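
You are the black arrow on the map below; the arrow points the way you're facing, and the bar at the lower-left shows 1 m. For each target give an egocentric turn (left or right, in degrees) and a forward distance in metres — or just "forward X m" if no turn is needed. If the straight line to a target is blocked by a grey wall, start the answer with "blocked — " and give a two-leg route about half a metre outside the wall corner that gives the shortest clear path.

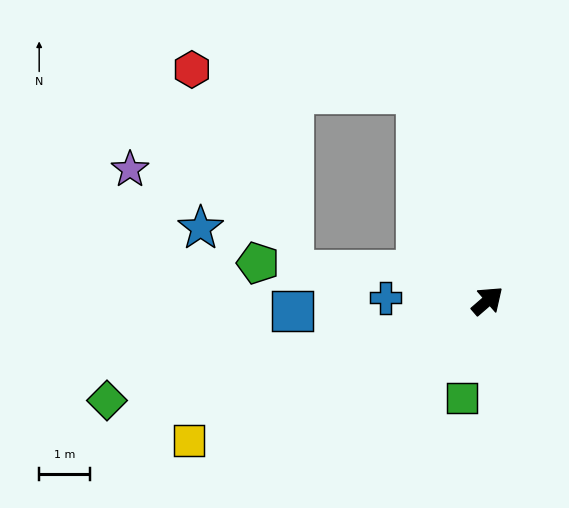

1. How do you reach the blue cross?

turn left 137°, forward 2.0 m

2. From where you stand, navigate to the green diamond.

turn left 154°, forward 7.8 m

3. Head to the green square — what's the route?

turn right 146°, forward 2.0 m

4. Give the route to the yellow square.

turn left 164°, forward 6.5 m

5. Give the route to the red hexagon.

blocked — turn left 68°, forward 4.3 m, then turn left 65°, forward 4.5 m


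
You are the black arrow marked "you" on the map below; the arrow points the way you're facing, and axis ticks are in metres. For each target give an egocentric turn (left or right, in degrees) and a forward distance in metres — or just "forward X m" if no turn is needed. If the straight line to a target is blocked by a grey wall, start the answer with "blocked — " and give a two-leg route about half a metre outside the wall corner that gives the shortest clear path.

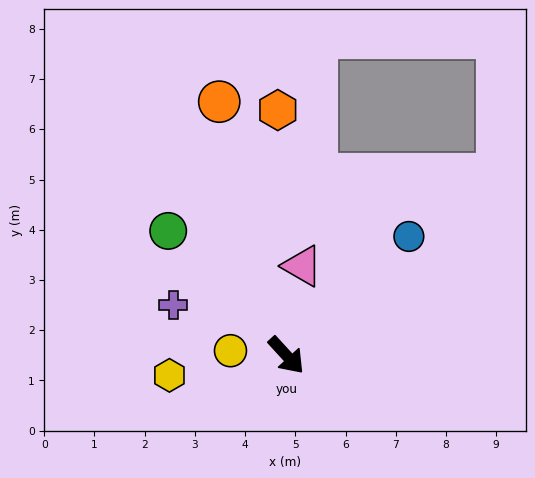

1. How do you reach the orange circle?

turn left 152°, forward 5.2 m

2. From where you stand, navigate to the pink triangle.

turn left 127°, forward 1.8 m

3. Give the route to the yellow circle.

turn right 137°, forward 1.1 m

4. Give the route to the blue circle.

turn left 92°, forward 3.4 m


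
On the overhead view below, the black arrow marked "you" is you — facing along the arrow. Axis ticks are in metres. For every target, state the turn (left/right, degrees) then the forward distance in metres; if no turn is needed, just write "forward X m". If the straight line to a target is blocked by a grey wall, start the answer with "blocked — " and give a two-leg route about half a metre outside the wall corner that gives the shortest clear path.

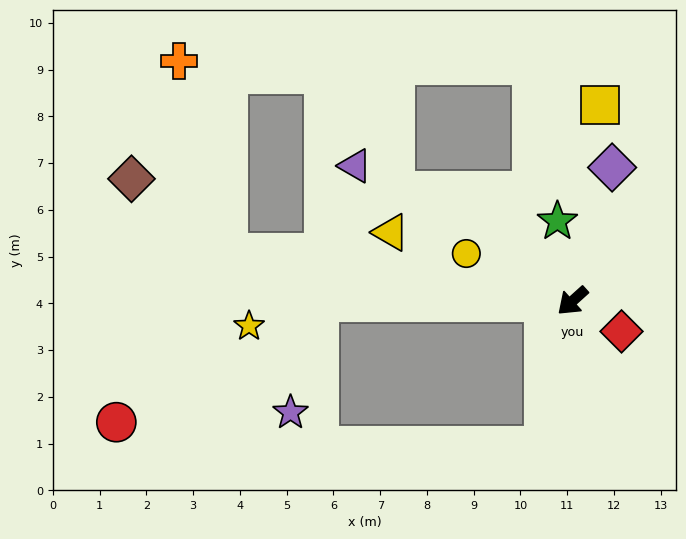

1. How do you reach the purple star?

blocked — turn right 42°, forward 5.4 m, then turn left 76°, forward 2.4 m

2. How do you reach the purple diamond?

turn right 149°, forward 3.0 m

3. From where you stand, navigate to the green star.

turn right 121°, forward 1.7 m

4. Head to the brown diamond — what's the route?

blocked — turn right 50°, forward 7.4 m, then turn right 29°, forward 2.6 m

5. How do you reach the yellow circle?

turn right 66°, forward 2.5 m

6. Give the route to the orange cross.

blocked — turn right 50°, forward 7.4 m, then turn right 68°, forward 4.2 m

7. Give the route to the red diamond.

turn left 106°, forward 1.2 m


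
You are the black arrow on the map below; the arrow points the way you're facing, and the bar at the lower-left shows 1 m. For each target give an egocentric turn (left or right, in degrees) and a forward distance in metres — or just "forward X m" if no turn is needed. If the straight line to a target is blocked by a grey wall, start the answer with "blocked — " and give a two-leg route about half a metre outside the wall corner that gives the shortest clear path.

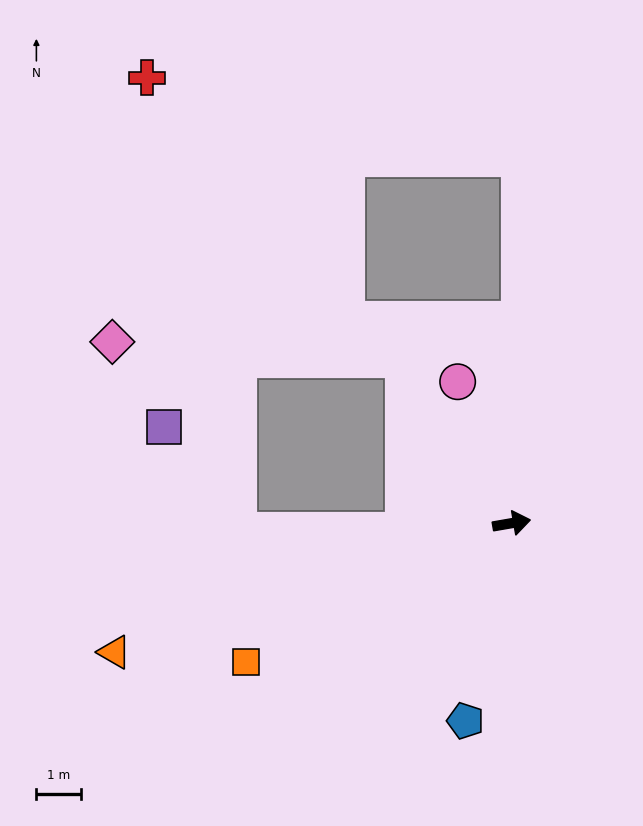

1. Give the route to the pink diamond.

blocked — turn left 113°, forward 4.4 m, then turn left 54°, forward 6.6 m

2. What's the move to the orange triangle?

turn right 172°, forward 9.4 m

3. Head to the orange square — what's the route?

turn right 162°, forward 6.7 m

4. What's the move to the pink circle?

turn left 101°, forward 3.4 m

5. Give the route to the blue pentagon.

turn right 113°, forward 4.5 m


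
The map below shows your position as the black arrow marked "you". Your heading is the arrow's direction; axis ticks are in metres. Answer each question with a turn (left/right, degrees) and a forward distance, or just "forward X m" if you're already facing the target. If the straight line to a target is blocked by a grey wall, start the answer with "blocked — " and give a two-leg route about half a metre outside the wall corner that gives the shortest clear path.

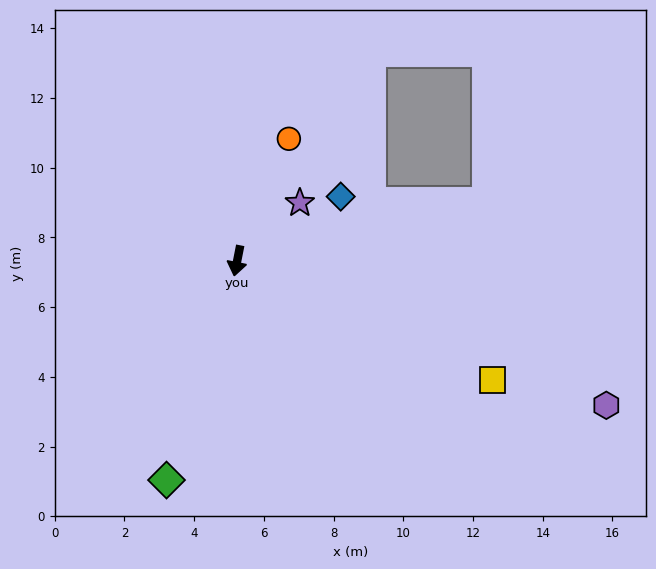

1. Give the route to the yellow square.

turn left 76°, forward 8.1 m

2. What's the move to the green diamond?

turn right 7°, forward 6.6 m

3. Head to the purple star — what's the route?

turn left 144°, forward 2.4 m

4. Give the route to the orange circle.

turn left 168°, forward 3.8 m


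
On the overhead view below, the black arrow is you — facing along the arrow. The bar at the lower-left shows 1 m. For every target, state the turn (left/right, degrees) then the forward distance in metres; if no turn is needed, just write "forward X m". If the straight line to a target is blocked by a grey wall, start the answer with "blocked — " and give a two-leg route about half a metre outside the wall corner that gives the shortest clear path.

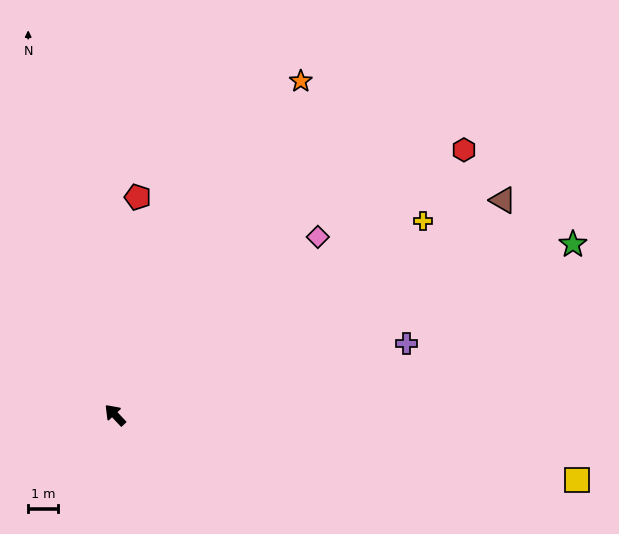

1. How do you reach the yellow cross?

turn right 101°, forward 12.1 m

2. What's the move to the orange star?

turn right 72°, forward 12.7 m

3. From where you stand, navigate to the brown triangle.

turn right 104°, forward 14.8 m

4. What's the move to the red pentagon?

turn right 49°, forward 7.3 m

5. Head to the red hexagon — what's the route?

turn right 96°, forward 14.6 m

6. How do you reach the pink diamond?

turn right 92°, forward 9.0 m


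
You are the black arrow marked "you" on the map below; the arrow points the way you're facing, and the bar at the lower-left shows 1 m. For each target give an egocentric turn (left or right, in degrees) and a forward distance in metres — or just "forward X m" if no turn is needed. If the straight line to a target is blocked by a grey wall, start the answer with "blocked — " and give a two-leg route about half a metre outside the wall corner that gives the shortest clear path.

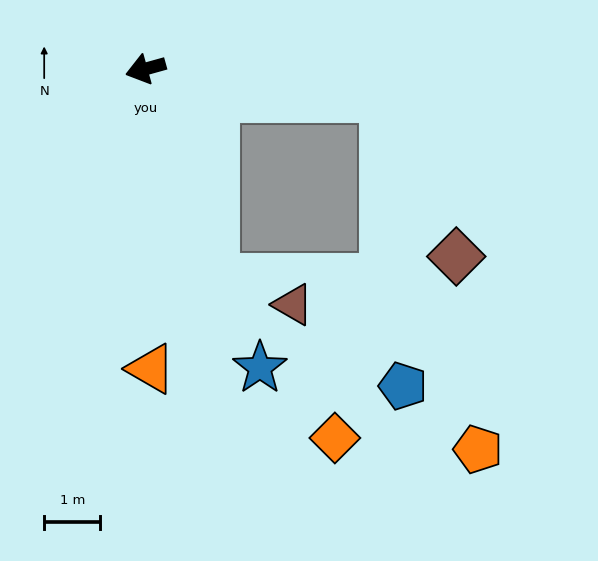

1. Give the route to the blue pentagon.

blocked — turn left 157°, forward 4.3 m, then turn right 79°, forward 5.1 m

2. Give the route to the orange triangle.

turn left 75°, forward 5.3 m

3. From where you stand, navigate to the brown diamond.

blocked — turn left 157°, forward 4.3 m, then turn right 58°, forward 3.1 m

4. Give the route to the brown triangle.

blocked — turn left 93°, forward 3.9 m, then turn left 52°, forward 1.5 m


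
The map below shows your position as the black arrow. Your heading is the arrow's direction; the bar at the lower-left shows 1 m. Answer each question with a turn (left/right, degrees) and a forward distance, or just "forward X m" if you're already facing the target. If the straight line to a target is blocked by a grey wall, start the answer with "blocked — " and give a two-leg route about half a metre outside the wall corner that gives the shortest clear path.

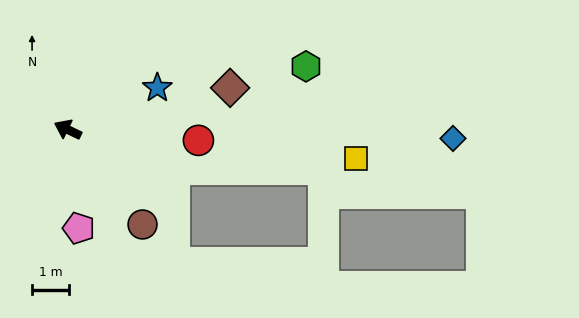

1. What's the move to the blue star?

turn right 129°, forward 2.7 m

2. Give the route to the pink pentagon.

turn left 122°, forward 2.7 m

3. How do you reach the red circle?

turn right 159°, forward 3.5 m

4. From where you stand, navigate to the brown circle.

turn left 154°, forward 3.3 m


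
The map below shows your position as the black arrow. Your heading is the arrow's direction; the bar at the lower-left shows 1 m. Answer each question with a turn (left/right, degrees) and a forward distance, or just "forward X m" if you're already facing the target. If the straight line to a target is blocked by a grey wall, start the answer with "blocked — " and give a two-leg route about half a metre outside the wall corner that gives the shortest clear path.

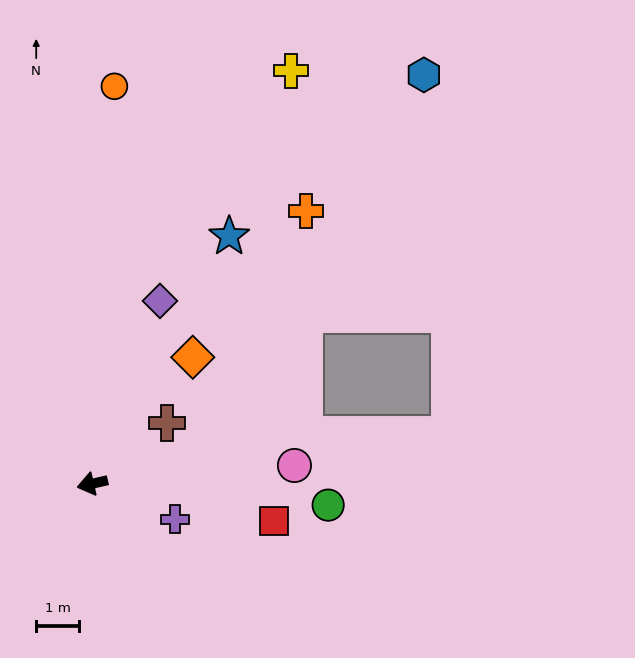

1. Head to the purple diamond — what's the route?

turn right 123°, forward 4.6 m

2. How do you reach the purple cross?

turn left 144°, forward 2.1 m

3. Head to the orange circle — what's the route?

turn right 106°, forward 9.3 m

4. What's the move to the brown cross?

turn right 154°, forward 2.3 m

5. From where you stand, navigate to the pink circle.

turn left 172°, forward 4.8 m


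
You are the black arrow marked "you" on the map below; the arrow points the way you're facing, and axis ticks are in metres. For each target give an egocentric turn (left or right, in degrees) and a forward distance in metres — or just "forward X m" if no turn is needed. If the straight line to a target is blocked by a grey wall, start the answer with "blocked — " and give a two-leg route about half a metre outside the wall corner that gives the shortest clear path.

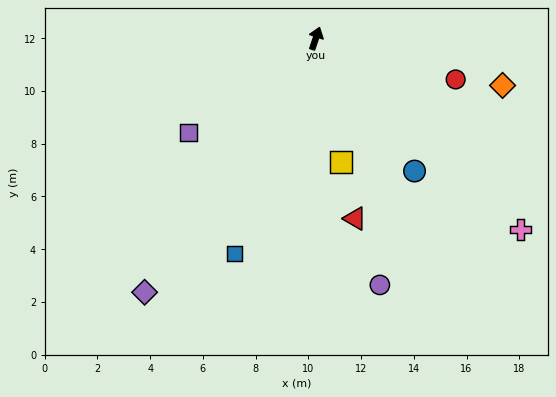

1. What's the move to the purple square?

turn left 145°, forward 6.0 m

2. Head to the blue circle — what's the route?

turn right 125°, forward 6.3 m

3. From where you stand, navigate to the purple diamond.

turn left 165°, forward 11.6 m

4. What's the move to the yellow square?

turn right 150°, forward 4.8 m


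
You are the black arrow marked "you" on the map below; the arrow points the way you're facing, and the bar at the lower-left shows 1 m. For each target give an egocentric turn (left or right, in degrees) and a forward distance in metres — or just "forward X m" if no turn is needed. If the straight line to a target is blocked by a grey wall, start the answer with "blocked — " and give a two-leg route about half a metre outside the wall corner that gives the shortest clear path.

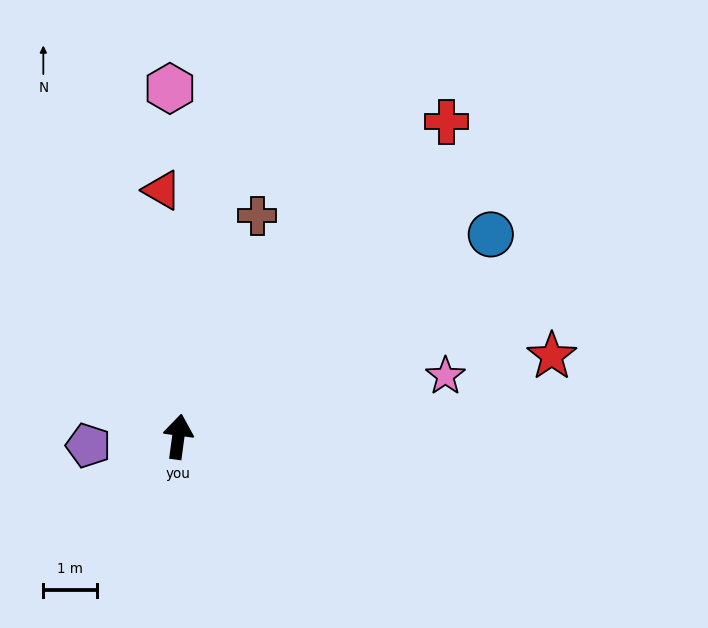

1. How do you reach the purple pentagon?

turn left 103°, forward 1.7 m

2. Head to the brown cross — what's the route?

turn right 12°, forward 4.3 m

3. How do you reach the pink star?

turn right 70°, forward 5.1 m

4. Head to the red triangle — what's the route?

turn left 11°, forward 4.6 m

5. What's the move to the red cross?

turn right 33°, forward 7.6 m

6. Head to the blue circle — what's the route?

turn right 49°, forward 6.9 m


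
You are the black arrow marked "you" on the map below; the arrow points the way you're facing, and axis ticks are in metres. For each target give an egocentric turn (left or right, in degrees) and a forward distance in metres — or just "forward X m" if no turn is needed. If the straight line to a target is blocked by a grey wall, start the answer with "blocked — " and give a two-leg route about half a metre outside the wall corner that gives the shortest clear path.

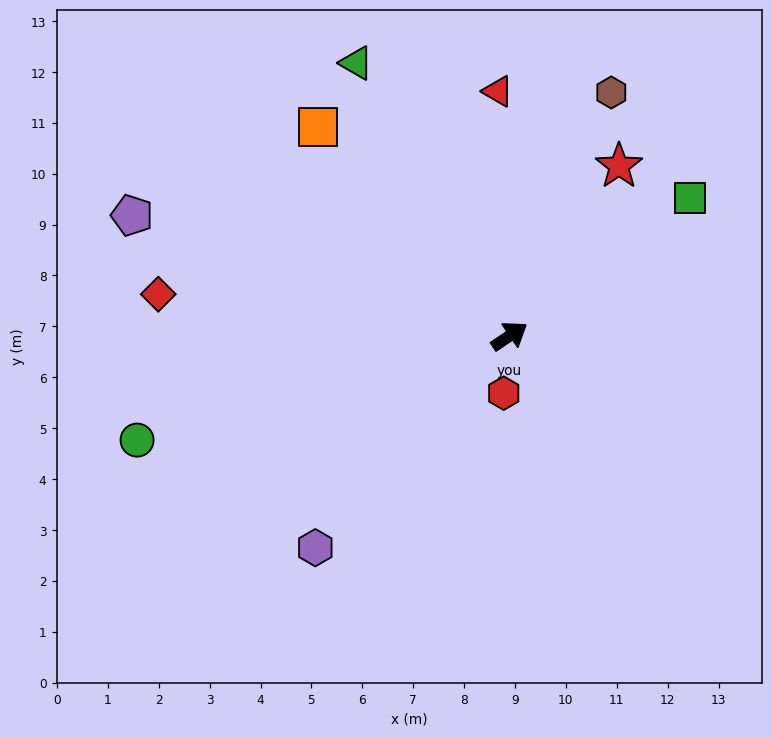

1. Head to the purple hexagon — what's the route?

turn right 166°, forward 5.6 m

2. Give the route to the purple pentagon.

turn left 128°, forward 7.8 m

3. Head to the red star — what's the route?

turn left 23°, forward 4.0 m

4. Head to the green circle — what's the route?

turn left 162°, forward 7.6 m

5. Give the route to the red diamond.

turn left 139°, forward 7.0 m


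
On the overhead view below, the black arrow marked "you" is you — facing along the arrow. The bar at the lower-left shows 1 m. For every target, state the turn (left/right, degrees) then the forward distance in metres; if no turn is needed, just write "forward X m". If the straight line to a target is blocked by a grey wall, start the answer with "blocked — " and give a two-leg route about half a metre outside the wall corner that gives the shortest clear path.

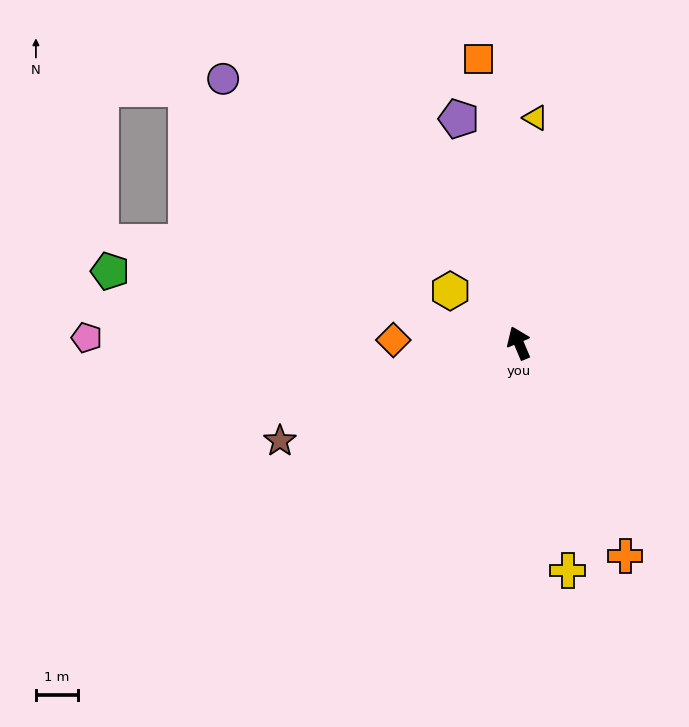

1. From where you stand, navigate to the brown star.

turn left 89°, forward 6.1 m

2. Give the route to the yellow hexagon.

turn left 30°, forward 2.0 m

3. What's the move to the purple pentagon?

turn right 8°, forward 5.5 m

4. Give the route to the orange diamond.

turn left 66°, forward 3.0 m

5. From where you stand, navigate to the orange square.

turn right 15°, forward 6.8 m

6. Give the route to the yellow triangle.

turn right 27°, forward 5.3 m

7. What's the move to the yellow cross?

turn left 169°, forward 5.5 m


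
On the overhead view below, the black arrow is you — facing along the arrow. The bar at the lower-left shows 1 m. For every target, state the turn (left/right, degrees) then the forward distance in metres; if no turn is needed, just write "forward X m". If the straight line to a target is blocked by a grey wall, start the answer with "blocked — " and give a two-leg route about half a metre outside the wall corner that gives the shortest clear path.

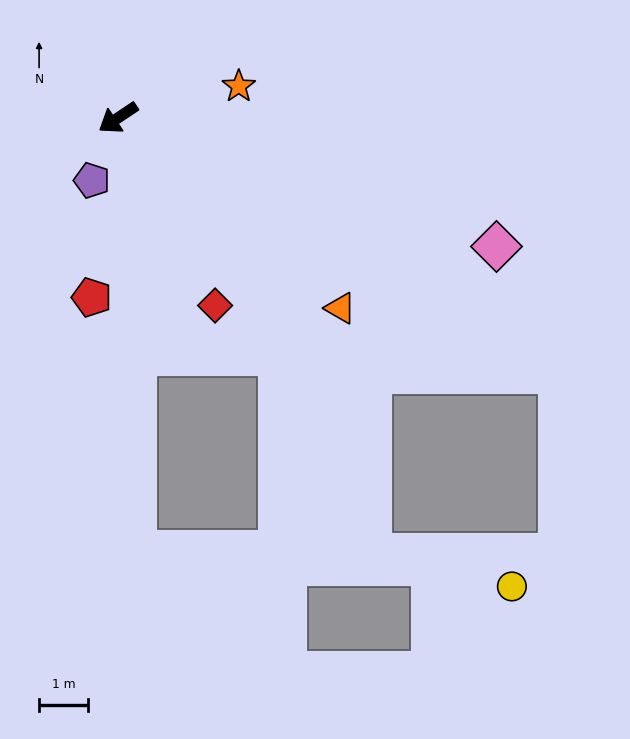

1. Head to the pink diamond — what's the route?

turn left 127°, forward 8.2 m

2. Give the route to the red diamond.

turn left 84°, forward 4.3 m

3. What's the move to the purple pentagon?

turn left 33°, forward 1.4 m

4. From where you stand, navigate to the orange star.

turn left 161°, forward 2.6 m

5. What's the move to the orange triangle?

turn left 106°, forward 6.0 m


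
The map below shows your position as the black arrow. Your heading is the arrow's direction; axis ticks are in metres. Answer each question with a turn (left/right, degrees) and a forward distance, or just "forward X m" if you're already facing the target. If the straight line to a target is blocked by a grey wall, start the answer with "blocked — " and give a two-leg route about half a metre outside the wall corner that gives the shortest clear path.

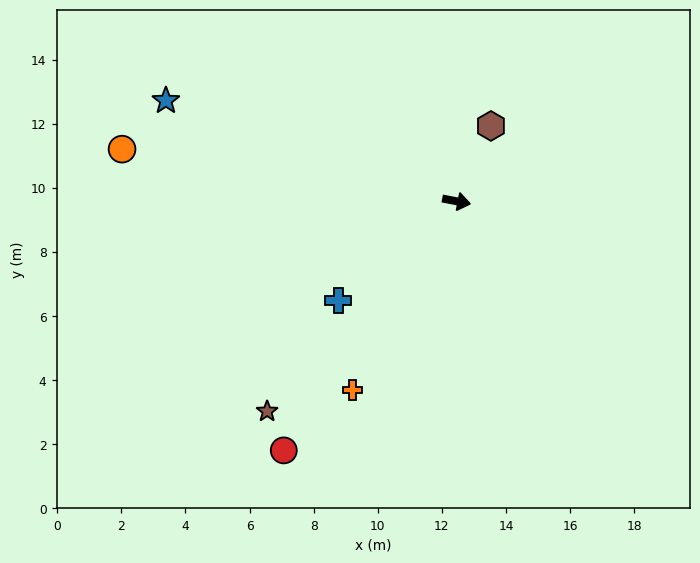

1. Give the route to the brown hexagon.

turn left 76°, forward 2.6 m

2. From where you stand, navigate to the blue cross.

turn right 129°, forward 4.8 m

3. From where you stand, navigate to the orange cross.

turn right 108°, forward 6.7 m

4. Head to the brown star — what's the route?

turn right 121°, forward 8.8 m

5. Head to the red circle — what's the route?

turn right 114°, forward 9.5 m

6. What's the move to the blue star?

turn left 172°, forward 9.6 m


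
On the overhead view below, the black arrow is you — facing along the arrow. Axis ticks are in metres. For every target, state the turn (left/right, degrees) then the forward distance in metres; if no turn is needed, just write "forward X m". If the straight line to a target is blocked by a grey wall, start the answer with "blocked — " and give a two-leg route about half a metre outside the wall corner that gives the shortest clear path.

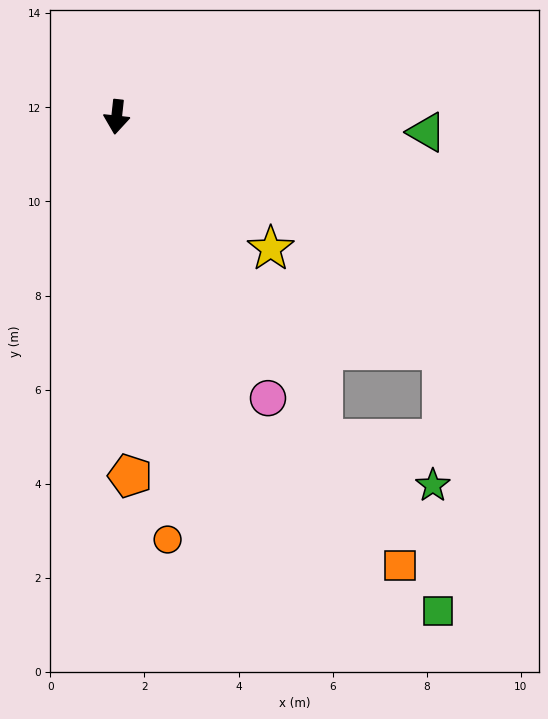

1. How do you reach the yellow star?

turn left 56°, forward 4.3 m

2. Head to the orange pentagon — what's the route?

turn left 8°, forward 7.6 m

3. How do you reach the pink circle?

turn left 35°, forward 6.8 m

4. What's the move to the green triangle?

turn left 93°, forward 6.6 m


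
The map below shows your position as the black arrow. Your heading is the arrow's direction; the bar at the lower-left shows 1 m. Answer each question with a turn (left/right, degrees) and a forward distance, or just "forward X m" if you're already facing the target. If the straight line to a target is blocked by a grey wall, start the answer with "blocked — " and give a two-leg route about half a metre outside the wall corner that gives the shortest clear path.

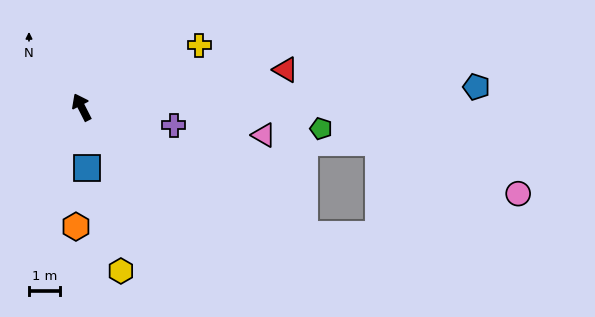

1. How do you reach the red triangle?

turn right 107°, forward 6.7 m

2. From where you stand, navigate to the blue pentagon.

turn right 114°, forward 12.8 m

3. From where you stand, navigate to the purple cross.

turn right 128°, forward 3.0 m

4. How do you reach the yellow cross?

turn right 89°, forward 4.3 m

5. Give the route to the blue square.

turn left 158°, forward 2.0 m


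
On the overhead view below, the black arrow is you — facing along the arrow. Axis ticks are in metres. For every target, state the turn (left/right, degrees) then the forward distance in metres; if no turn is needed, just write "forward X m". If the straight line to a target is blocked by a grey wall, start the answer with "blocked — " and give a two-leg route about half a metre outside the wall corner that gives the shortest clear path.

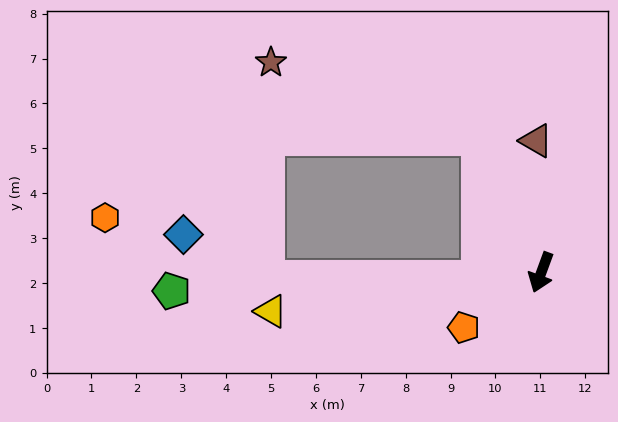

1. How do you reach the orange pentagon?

turn right 34°, forward 2.1 m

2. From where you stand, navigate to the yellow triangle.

turn right 62°, forward 6.1 m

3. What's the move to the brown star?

blocked — turn right 136°, forward 3.3 m, then turn left 47°, forward 5.0 m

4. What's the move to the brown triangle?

turn right 158°, forward 2.9 m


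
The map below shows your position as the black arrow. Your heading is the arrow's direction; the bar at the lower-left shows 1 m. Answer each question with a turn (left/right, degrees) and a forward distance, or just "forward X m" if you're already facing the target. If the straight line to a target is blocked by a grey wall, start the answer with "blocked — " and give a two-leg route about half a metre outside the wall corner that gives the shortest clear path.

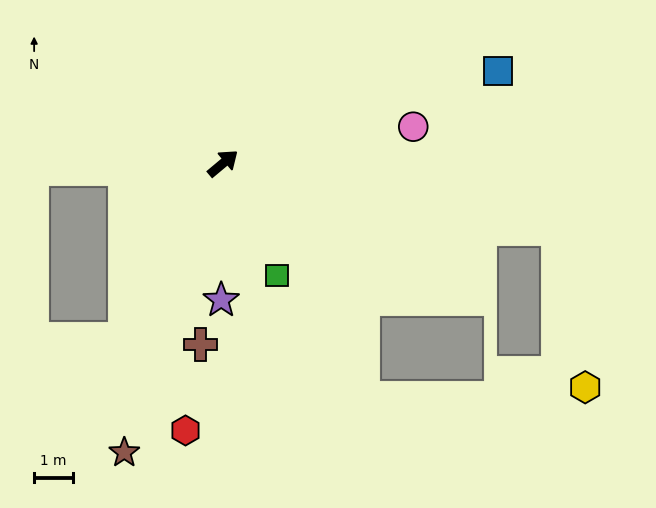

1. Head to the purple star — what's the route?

turn right 131°, forward 3.5 m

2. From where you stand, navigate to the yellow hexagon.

blocked — turn right 51°, forward 8.8 m, then turn right 69°, forward 4.1 m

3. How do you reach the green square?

turn right 104°, forward 3.2 m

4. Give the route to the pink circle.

turn right 29°, forward 5.0 m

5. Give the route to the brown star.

turn right 149°, forward 7.9 m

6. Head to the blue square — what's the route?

turn right 21°, forward 7.5 m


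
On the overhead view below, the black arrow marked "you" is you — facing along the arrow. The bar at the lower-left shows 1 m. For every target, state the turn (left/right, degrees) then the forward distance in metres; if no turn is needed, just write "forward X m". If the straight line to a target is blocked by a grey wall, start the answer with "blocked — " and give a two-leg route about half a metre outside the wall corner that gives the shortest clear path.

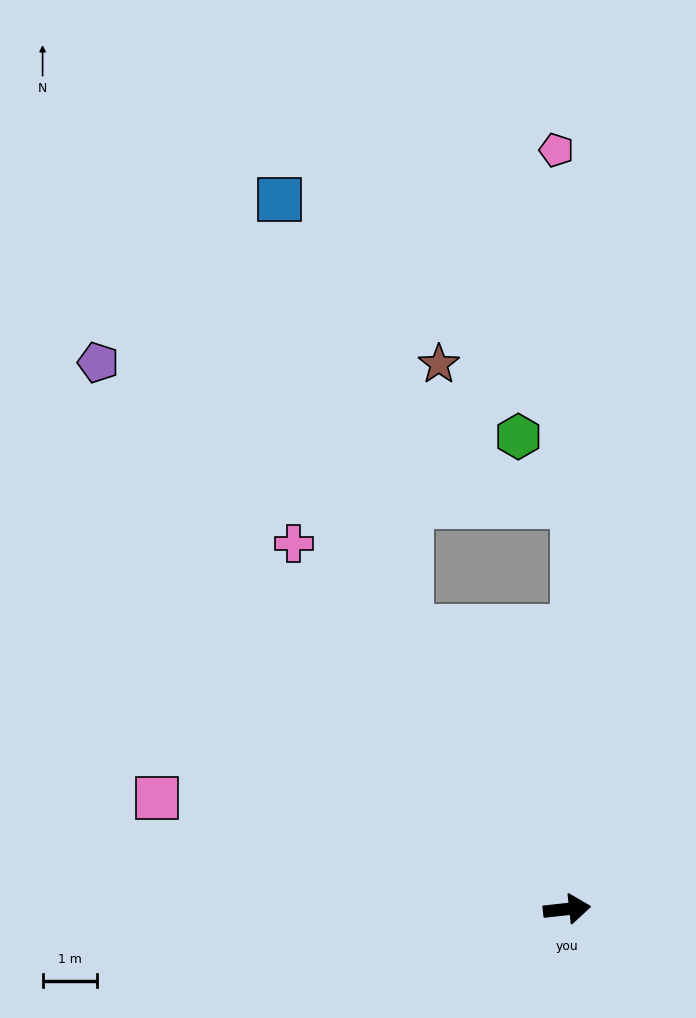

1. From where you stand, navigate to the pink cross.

turn left 120°, forward 8.4 m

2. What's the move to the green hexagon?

blocked — turn left 83°, forward 7.4 m, then turn left 40°, forward 1.6 m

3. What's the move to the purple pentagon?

turn left 124°, forward 13.2 m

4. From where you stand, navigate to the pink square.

turn left 159°, forward 7.8 m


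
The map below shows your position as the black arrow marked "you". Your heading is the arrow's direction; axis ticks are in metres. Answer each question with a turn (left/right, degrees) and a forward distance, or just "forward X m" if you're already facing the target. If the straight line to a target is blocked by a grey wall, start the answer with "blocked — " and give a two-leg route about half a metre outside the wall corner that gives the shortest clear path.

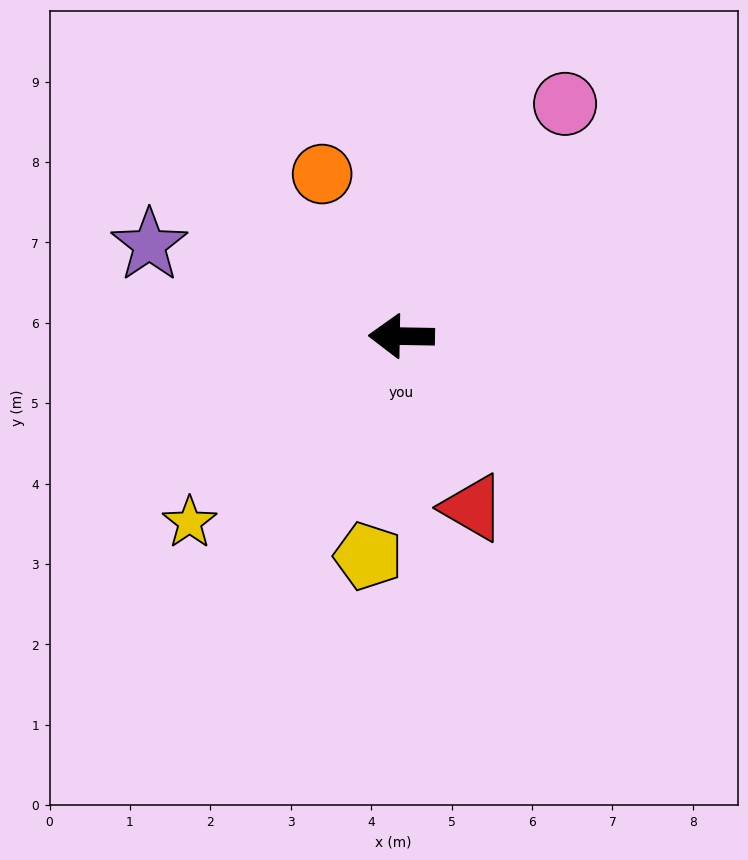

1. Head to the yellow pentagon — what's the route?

turn left 82°, forward 2.8 m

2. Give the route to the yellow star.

turn left 42°, forward 3.5 m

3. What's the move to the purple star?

turn right 19°, forward 3.3 m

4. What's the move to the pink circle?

turn right 124°, forward 3.5 m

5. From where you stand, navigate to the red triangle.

turn left 114°, forward 2.3 m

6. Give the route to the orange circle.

turn right 63°, forward 2.2 m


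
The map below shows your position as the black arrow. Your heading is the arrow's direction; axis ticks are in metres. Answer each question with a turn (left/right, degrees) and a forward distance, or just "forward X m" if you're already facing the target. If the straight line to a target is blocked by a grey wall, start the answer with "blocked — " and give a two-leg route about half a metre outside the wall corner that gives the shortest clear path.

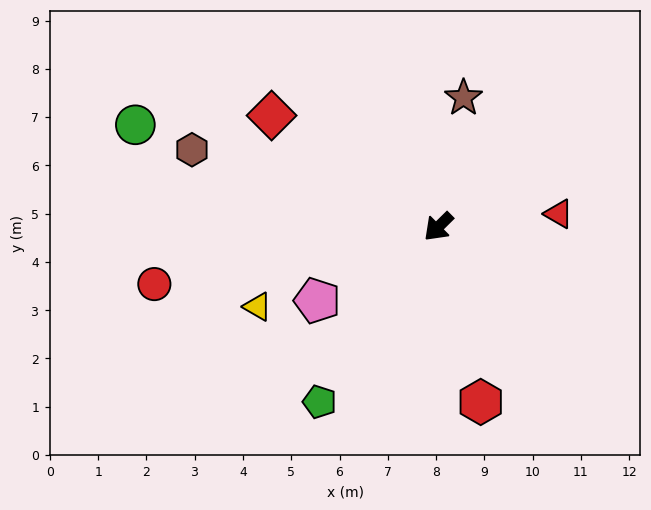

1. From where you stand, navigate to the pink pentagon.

turn right 13°, forward 2.9 m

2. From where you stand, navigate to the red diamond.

turn right 78°, forward 4.2 m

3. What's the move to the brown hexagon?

turn right 62°, forward 5.4 m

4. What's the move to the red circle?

turn right 33°, forward 6.0 m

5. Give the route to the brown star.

turn right 146°, forward 2.7 m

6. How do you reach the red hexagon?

turn left 59°, forward 3.7 m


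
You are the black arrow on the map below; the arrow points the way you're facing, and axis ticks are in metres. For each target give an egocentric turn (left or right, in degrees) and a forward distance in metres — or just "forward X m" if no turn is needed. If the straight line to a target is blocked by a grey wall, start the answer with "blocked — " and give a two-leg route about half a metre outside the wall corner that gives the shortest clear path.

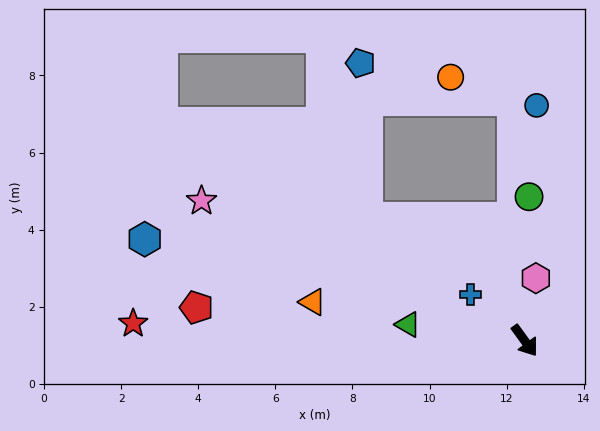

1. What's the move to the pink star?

turn right 150°, forward 9.1 m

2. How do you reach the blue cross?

turn right 167°, forward 1.8 m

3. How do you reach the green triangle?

turn right 134°, forward 3.1 m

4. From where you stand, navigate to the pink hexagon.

turn left 134°, forward 1.6 m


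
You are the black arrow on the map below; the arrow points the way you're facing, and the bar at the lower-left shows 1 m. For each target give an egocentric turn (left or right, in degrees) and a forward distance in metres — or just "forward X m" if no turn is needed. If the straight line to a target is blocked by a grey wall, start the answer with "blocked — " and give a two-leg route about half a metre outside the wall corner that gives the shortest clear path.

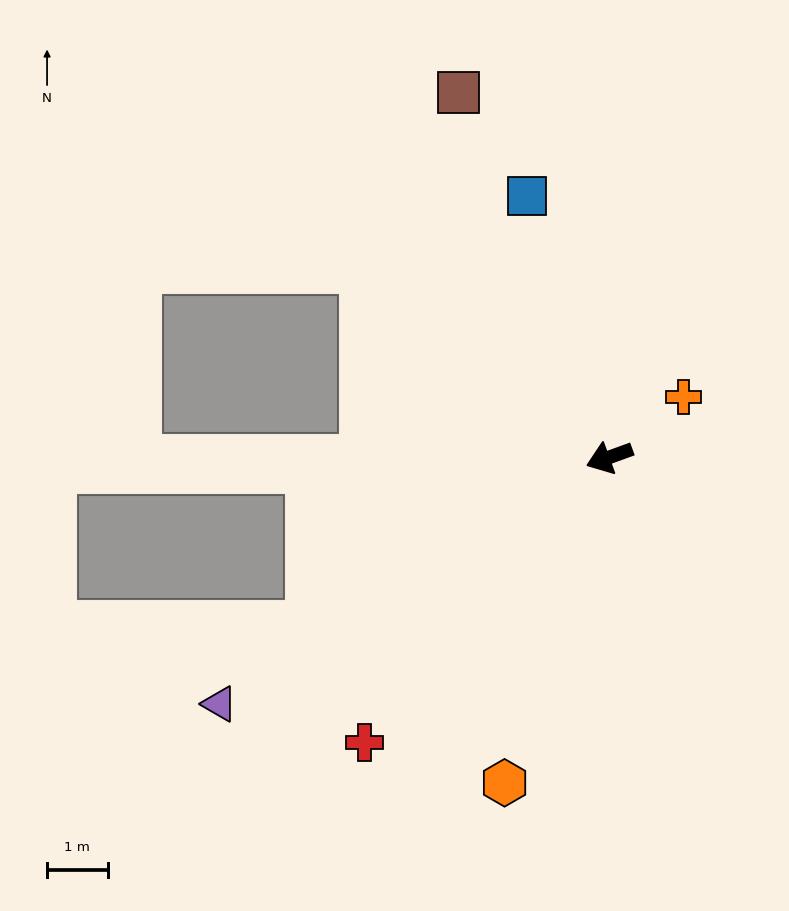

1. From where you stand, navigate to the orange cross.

turn right 161°, forward 1.6 m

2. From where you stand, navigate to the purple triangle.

turn left 12°, forward 7.6 m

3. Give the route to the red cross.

turn left 29°, forward 6.2 m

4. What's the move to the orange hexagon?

turn left 52°, forward 5.6 m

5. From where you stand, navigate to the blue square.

turn right 93°, forward 4.5 m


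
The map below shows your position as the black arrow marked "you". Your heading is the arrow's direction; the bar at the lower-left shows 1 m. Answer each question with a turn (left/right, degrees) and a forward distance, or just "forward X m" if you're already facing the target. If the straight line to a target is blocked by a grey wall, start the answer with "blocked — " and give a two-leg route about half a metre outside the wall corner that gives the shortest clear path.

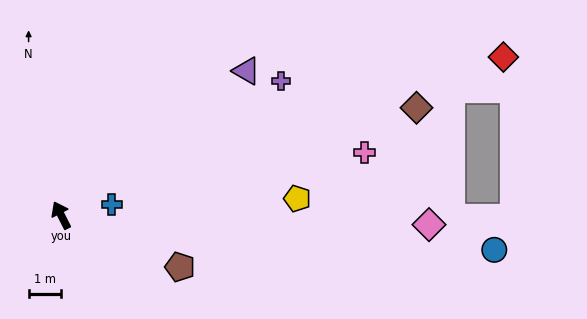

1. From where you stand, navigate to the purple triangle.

turn right 79°, forward 7.3 m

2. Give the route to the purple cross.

turn right 85°, forward 8.0 m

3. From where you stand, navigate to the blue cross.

turn right 105°, forward 1.6 m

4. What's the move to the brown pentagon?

turn right 140°, forward 4.0 m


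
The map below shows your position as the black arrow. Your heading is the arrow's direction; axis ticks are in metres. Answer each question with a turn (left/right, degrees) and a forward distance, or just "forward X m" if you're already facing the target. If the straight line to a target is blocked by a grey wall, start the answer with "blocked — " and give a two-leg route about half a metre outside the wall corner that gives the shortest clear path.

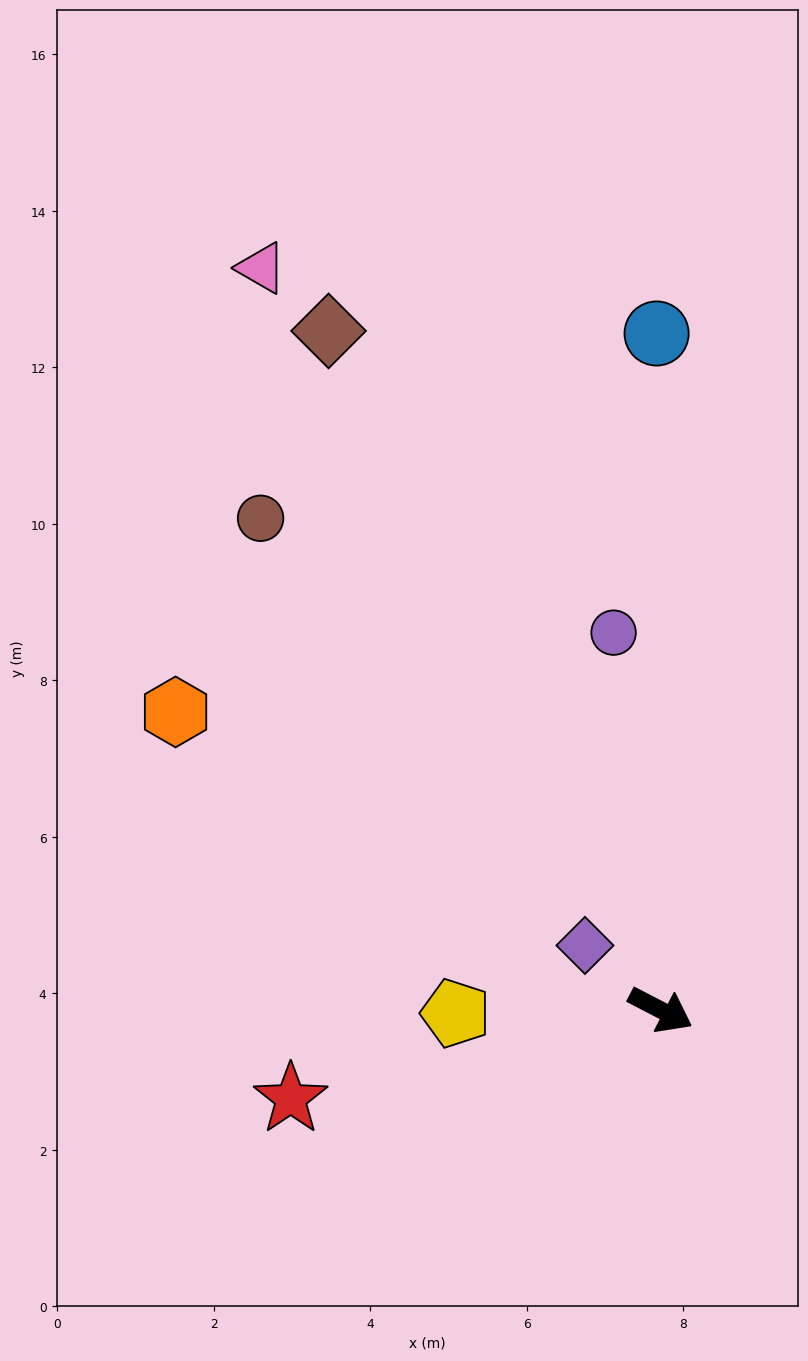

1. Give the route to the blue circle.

turn left 118°, forward 8.6 m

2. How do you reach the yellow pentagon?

turn right 152°, forward 2.6 m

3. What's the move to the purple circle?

turn left 124°, forward 4.9 m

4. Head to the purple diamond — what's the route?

turn left 167°, forward 1.3 m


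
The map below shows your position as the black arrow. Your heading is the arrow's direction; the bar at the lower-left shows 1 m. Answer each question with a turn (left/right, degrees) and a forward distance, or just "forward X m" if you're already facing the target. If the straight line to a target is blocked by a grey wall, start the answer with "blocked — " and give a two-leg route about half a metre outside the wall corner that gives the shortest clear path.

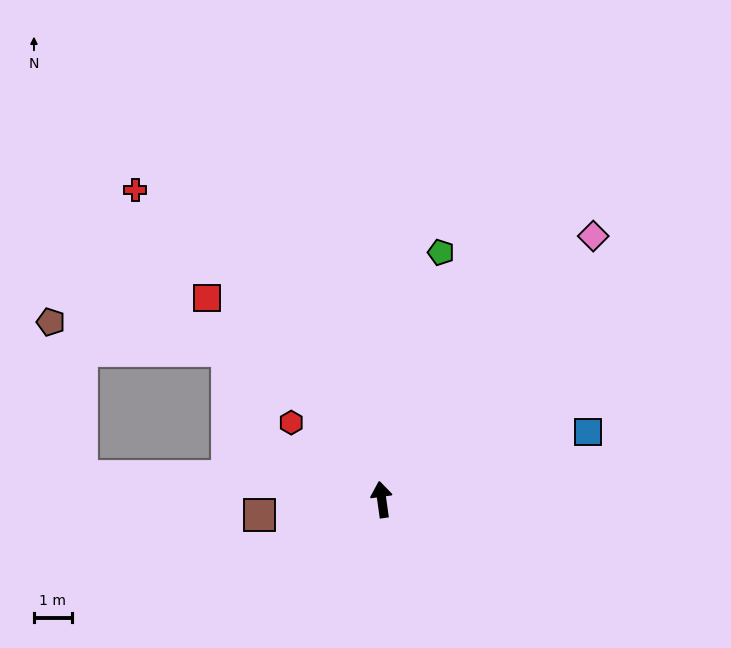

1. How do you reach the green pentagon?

turn right 21°, forward 6.7 m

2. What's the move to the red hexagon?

turn left 42°, forward 3.1 m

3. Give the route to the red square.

turn left 33°, forward 7.0 m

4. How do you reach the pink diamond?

turn right 47°, forward 8.9 m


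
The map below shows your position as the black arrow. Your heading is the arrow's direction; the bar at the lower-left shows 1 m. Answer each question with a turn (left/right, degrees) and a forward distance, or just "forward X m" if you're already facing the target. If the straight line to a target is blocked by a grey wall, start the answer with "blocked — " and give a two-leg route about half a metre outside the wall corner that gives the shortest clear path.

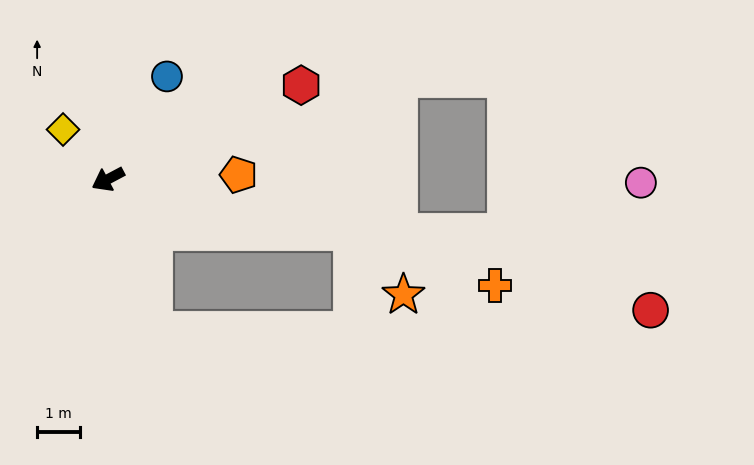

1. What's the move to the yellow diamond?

turn right 76°, forward 1.5 m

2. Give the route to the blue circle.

turn right 148°, forward 2.7 m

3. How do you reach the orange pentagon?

turn left 154°, forward 3.0 m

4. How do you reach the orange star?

blocked — turn left 140°, forward 5.7 m, then turn right 38°, forward 1.9 m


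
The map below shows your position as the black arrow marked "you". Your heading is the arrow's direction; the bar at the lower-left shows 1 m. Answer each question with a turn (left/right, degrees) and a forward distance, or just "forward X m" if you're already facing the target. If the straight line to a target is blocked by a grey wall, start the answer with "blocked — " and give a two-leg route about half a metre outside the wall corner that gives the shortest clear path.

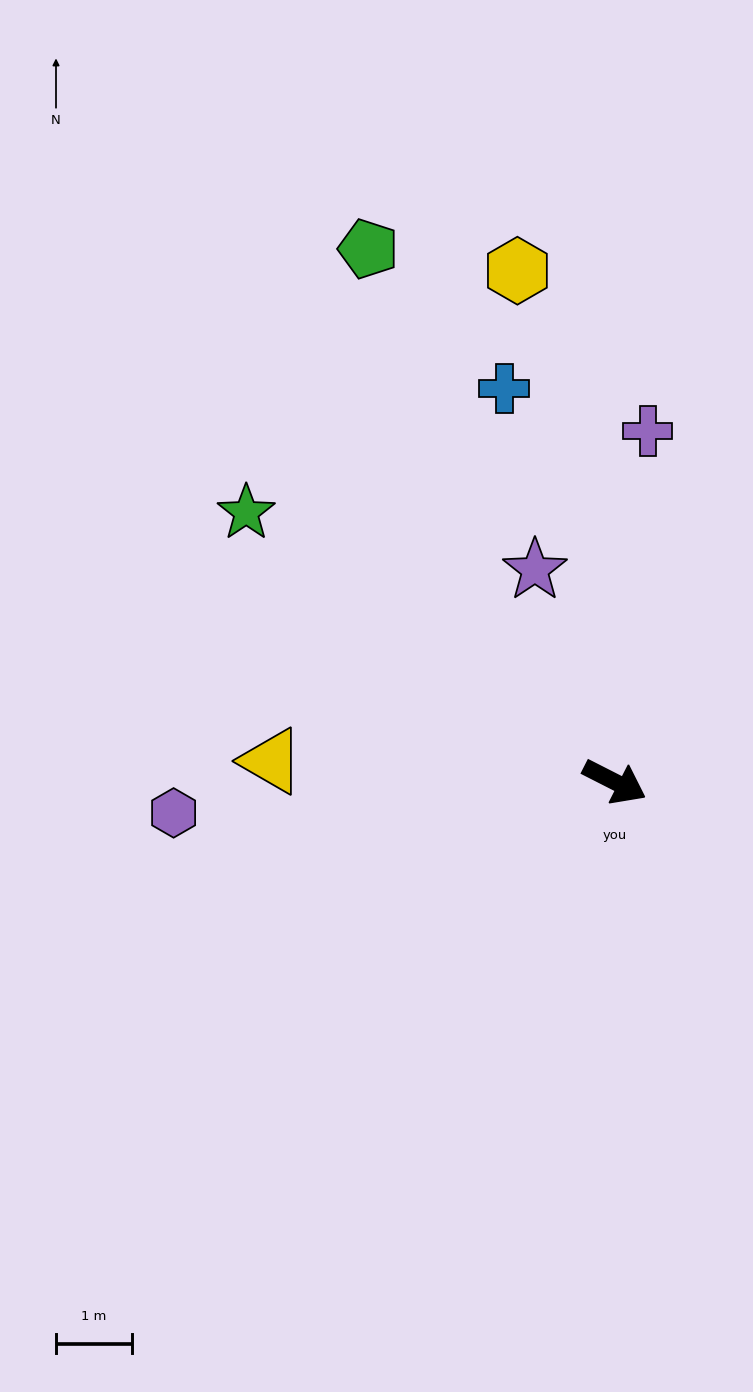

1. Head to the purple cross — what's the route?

turn left 112°, forward 4.6 m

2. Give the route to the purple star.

turn left 138°, forward 3.0 m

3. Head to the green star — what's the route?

turn left 171°, forward 6.0 m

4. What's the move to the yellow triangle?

turn right 156°, forward 4.5 m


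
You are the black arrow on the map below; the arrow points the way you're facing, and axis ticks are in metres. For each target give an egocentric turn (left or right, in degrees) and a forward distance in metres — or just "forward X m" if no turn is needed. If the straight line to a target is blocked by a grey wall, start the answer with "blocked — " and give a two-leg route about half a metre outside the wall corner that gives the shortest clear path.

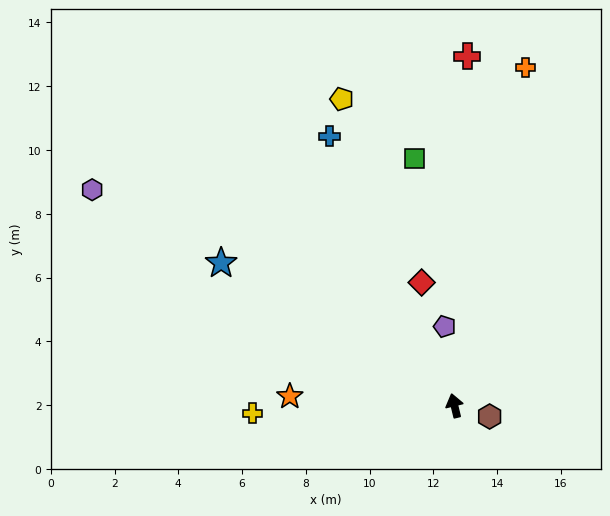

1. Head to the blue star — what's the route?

turn left 45°, forward 8.6 m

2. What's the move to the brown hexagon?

turn right 121°, forward 1.2 m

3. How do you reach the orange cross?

turn right 26°, forward 10.8 m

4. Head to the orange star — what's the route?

turn left 73°, forward 5.2 m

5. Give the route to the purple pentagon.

turn right 7°, forward 2.5 m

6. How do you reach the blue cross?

turn left 11°, forward 9.3 m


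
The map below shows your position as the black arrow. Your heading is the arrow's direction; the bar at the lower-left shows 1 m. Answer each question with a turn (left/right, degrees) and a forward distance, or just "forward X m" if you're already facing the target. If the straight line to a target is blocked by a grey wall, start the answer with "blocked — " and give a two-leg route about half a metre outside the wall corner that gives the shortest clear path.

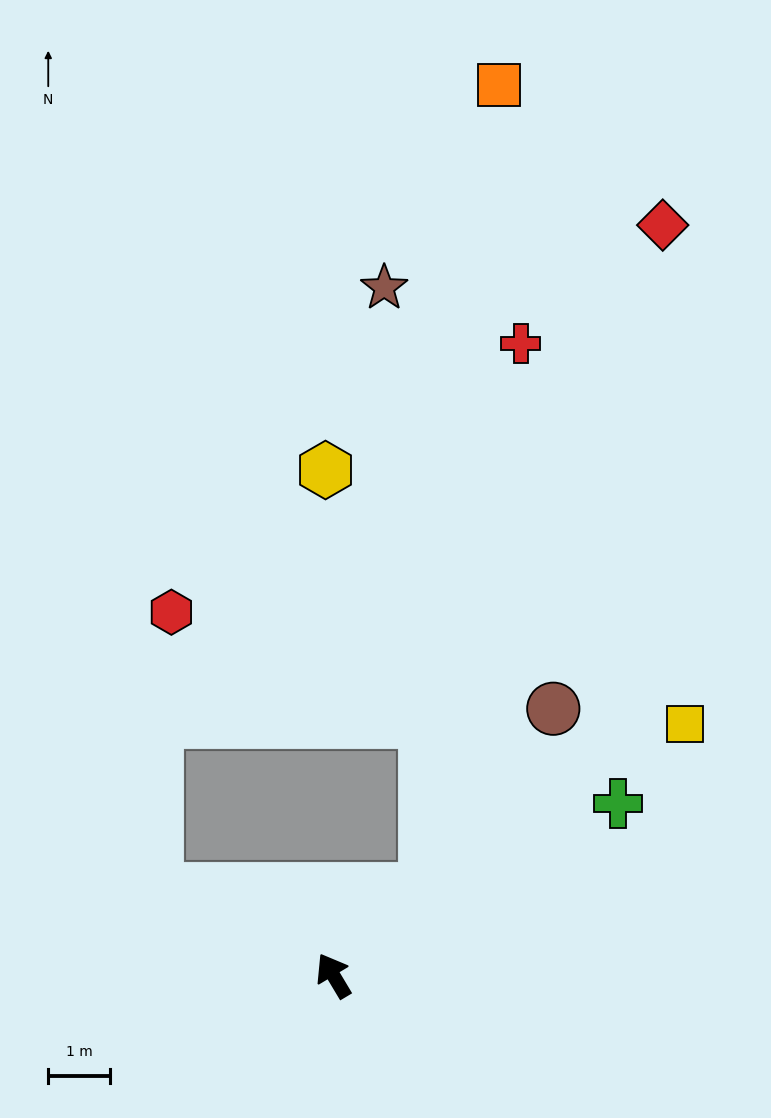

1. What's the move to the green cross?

turn right 90°, forward 5.4 m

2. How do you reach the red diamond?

blocked — turn right 77°, forward 2.0 m, then turn left 26°, forward 11.4 m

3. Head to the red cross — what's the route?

blocked — turn right 77°, forward 2.0 m, then turn left 36°, forward 8.9 m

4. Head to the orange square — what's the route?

blocked — turn right 77°, forward 2.0 m, then turn left 41°, forward 13.0 m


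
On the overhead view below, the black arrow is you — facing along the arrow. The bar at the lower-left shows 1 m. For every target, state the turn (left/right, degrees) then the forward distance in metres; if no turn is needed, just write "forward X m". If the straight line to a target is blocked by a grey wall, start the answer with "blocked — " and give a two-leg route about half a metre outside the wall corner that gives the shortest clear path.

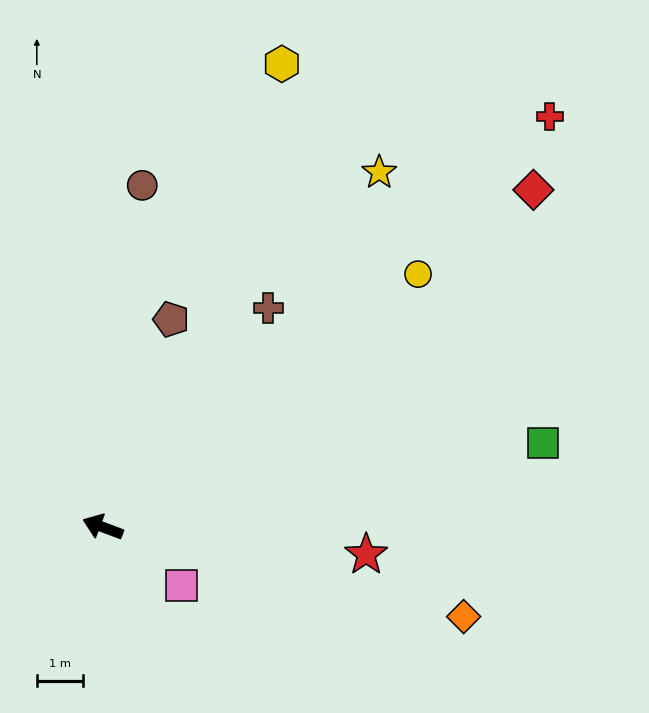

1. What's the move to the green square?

turn right 149°, forward 9.7 m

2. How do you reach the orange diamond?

turn right 173°, forward 8.1 m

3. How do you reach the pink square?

turn left 164°, forward 2.1 m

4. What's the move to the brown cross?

turn right 107°, forward 6.0 m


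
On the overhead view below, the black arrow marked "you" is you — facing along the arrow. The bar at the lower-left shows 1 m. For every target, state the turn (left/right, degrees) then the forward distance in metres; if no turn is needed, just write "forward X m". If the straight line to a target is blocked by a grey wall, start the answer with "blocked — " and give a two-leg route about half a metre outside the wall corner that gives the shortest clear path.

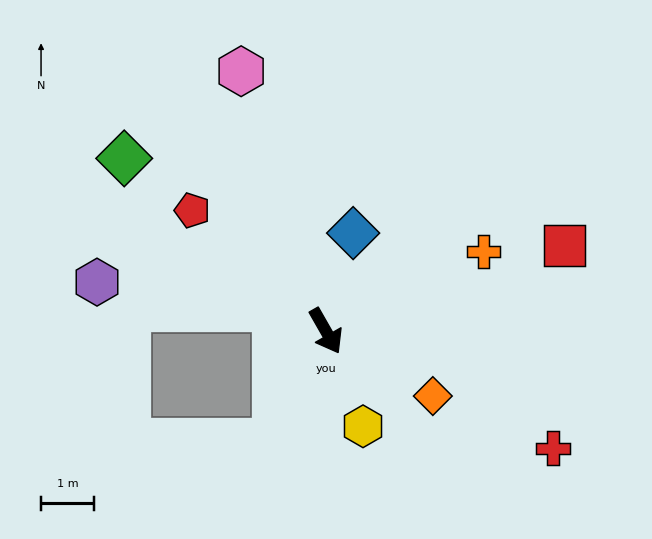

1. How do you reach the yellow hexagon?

turn right 8°, forward 1.9 m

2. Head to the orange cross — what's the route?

turn left 87°, forward 3.3 m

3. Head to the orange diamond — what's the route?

turn left 29°, forward 2.3 m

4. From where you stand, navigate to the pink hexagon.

turn left 168°, forward 5.1 m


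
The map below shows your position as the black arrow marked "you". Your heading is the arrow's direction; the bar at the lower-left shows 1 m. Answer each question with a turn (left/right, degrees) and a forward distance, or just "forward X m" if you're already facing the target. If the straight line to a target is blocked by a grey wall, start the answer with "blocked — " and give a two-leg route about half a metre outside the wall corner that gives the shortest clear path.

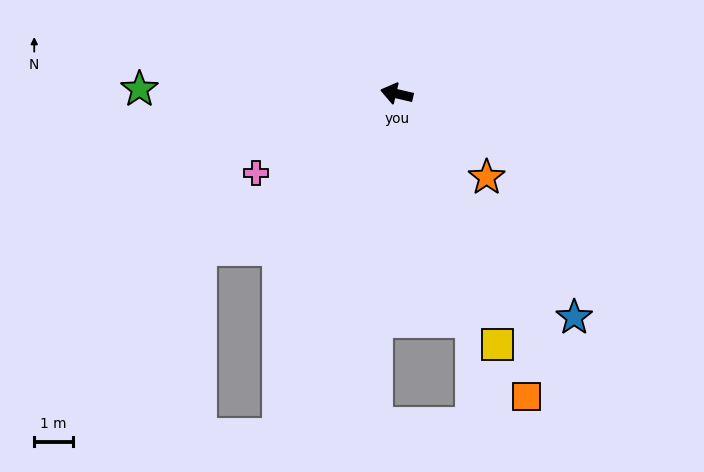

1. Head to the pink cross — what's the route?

turn left 43°, forward 4.2 m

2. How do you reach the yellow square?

turn left 125°, forward 7.0 m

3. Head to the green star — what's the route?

turn left 12°, forward 6.6 m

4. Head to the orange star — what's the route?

turn left 150°, forward 3.2 m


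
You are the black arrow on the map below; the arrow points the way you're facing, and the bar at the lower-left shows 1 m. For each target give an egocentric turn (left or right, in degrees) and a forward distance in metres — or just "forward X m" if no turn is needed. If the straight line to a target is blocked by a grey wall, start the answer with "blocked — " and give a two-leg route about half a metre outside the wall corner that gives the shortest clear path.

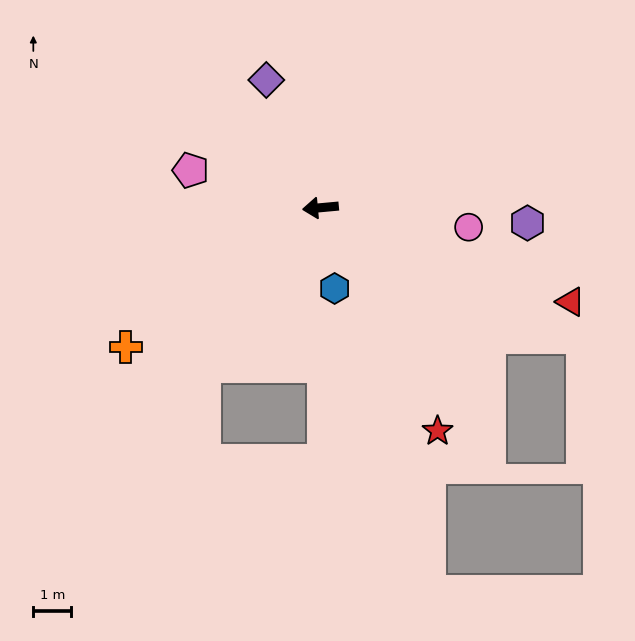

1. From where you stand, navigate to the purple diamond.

turn right 72°, forward 3.6 m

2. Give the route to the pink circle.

turn left 167°, forward 3.9 m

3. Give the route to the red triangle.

turn left 154°, forward 7.0 m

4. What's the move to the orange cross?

turn left 30°, forward 6.3 m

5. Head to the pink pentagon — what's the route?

turn right 21°, forward 3.5 m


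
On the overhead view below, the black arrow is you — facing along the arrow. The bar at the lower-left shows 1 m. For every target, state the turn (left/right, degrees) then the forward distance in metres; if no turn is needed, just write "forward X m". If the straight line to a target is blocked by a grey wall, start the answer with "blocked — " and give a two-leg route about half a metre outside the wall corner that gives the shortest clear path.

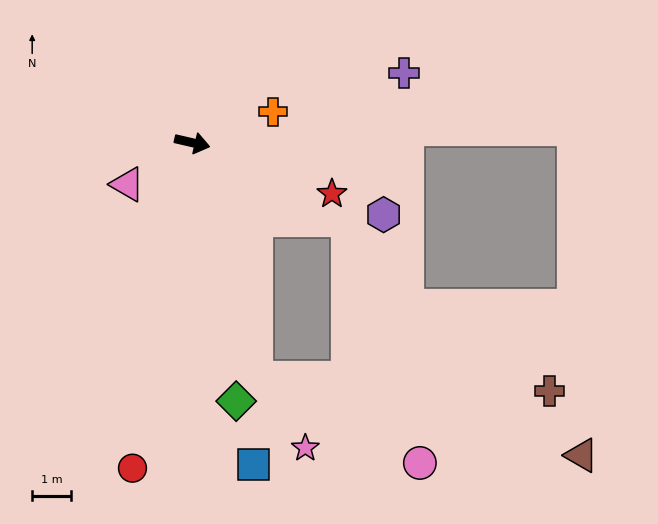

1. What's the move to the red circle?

turn right 87°, forward 8.6 m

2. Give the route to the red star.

turn right 7°, forward 3.9 m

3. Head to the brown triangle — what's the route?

blocked — turn right 62°, forward 6.3 m, then turn left 61°, forward 8.7 m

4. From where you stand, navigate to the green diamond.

turn right 67°, forward 6.8 m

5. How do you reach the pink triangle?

turn right 134°, forward 2.0 m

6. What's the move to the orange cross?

turn left 34°, forward 2.2 m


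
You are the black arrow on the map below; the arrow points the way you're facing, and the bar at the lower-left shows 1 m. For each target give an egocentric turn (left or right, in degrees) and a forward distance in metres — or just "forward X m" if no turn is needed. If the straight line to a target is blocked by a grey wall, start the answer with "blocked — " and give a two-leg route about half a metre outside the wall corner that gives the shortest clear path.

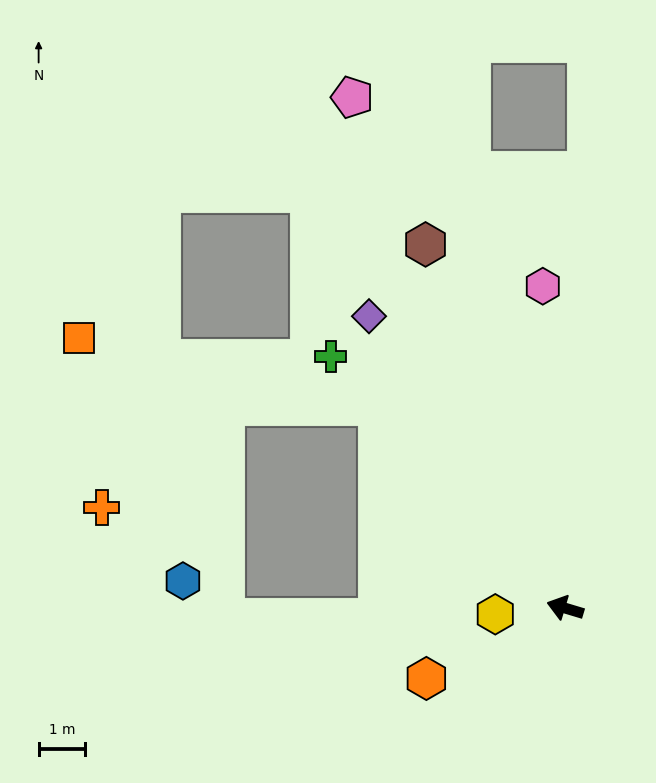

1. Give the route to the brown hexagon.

turn right 52°, forward 8.4 m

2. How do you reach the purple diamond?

turn right 39°, forward 7.6 m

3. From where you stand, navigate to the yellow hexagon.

turn left 22°, forward 1.5 m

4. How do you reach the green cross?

turn right 30°, forward 7.4 m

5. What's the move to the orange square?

blocked — turn right 30°, forward 6.0 m, then turn left 34°, forward 6.6 m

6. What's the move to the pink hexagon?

turn right 69°, forward 7.0 m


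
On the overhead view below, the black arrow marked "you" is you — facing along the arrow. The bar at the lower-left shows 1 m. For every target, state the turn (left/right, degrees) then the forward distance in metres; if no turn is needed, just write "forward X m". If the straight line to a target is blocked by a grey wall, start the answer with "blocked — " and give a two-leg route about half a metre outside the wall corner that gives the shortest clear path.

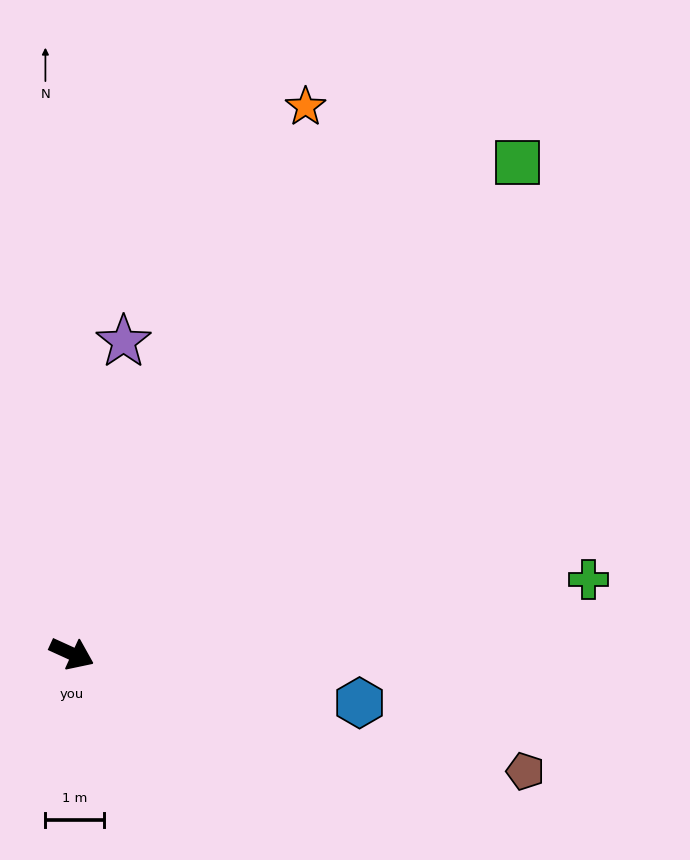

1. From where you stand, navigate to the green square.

turn left 72°, forward 11.4 m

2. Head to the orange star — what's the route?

turn left 91°, forward 10.2 m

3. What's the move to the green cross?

turn left 33°, forward 9.0 m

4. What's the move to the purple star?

turn left 105°, forward 5.4 m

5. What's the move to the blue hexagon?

turn left 15°, forward 5.0 m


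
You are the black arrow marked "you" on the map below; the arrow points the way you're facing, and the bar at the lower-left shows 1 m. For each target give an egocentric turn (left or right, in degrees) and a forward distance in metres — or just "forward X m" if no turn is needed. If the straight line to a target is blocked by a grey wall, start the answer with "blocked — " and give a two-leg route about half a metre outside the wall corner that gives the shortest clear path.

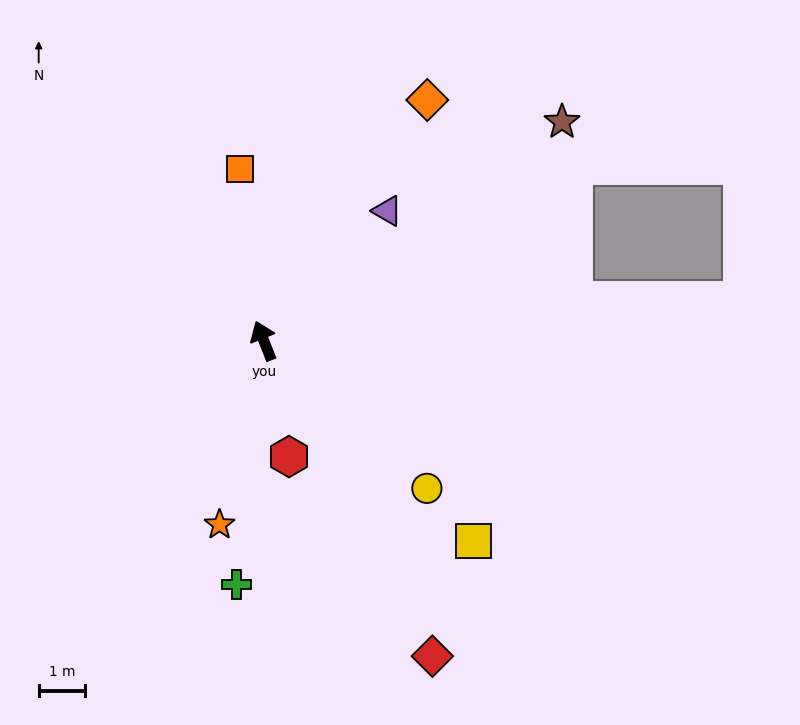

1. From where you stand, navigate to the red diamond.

turn right 173°, forward 7.7 m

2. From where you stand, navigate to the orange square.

turn right 14°, forward 3.7 m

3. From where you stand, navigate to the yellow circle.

turn right 154°, forward 4.8 m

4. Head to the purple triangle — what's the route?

turn right 65°, forward 3.9 m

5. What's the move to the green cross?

turn left 152°, forward 5.3 m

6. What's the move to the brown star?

turn right 75°, forward 8.0 m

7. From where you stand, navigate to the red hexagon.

turn left 171°, forward 2.6 m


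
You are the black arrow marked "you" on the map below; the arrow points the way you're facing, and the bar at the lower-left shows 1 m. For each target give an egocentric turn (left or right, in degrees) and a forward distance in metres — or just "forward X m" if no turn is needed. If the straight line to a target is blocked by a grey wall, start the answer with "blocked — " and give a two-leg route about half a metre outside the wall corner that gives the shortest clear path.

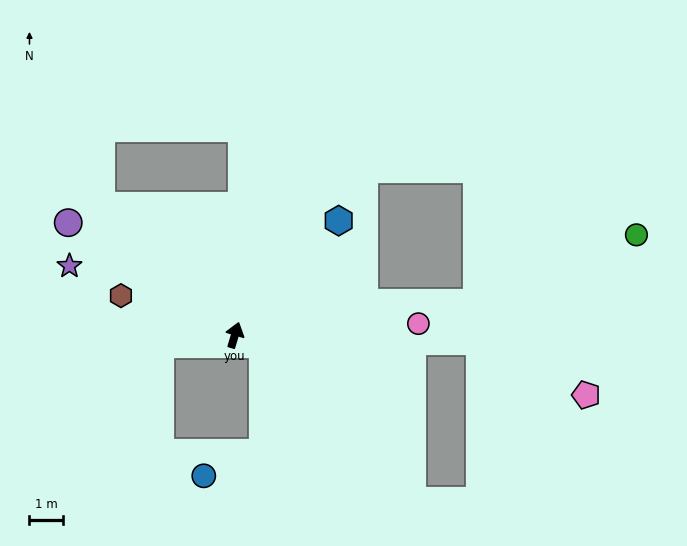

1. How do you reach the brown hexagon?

turn left 88°, forward 3.6 m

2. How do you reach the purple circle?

turn left 73°, forward 6.0 m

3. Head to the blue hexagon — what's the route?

turn right 26°, forward 4.6 m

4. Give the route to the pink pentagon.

blocked — turn right 75°, forward 7.3 m, then turn right 25°, forward 3.6 m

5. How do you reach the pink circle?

turn right 70°, forward 5.5 m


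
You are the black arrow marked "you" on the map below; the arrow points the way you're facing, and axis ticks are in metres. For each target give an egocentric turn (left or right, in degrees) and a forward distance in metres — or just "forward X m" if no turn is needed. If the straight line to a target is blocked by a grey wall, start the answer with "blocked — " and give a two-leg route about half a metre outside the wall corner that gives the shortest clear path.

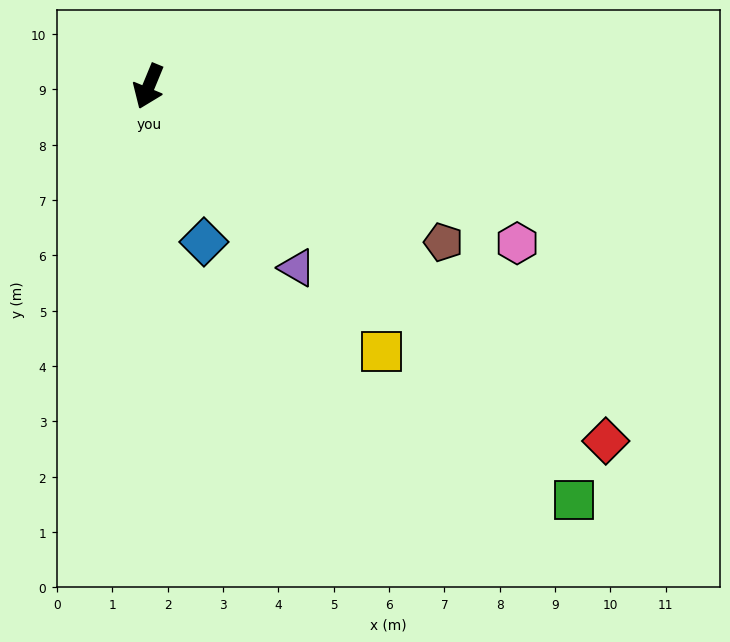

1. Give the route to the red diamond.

turn left 75°, forward 10.5 m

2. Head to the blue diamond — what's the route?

turn left 42°, forward 3.0 m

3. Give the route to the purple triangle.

turn left 62°, forward 4.2 m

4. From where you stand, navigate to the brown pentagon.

turn left 85°, forward 6.0 m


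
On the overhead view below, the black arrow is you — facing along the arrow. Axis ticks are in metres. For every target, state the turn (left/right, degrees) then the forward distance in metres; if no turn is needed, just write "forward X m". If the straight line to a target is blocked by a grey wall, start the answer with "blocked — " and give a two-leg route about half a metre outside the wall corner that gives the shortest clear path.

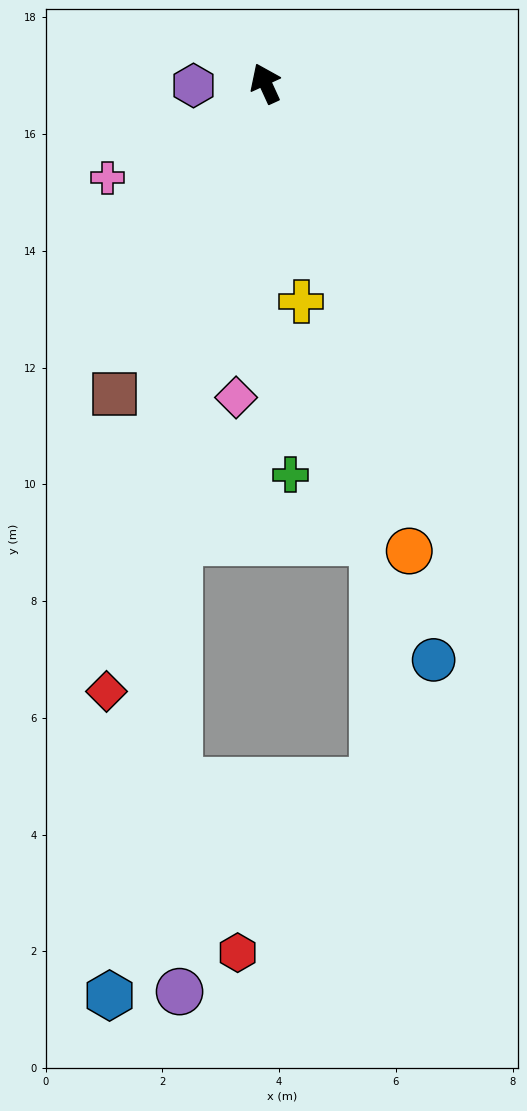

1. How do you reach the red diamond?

turn left 141°, forward 10.8 m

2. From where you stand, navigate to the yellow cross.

turn left 165°, forward 3.8 m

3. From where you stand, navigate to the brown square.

turn left 129°, forward 5.9 m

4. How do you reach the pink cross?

turn left 96°, forward 3.2 m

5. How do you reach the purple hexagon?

turn left 67°, forward 1.2 m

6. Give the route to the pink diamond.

turn left 150°, forward 5.4 m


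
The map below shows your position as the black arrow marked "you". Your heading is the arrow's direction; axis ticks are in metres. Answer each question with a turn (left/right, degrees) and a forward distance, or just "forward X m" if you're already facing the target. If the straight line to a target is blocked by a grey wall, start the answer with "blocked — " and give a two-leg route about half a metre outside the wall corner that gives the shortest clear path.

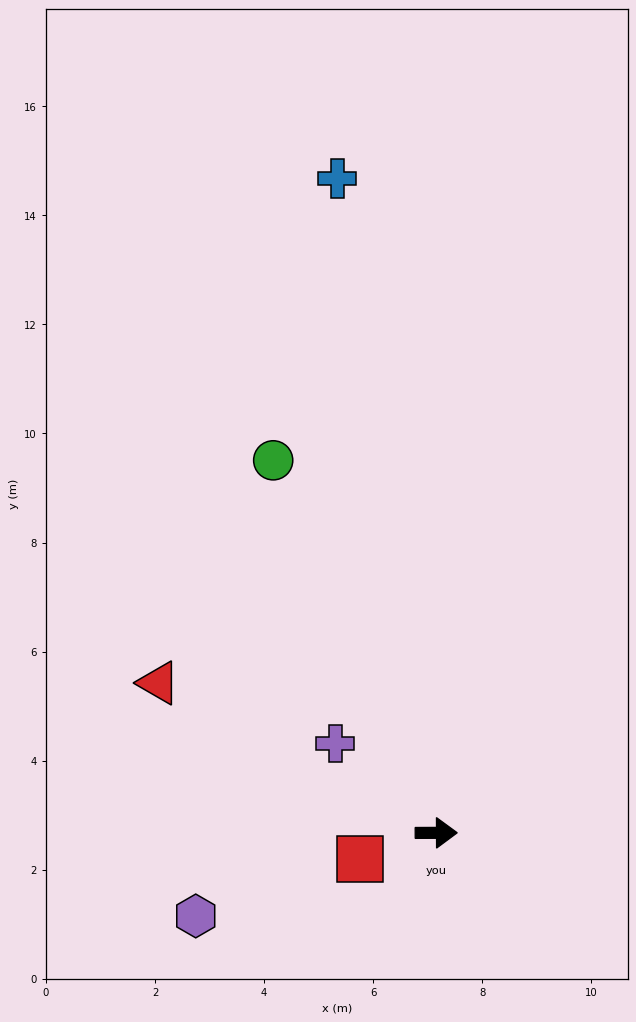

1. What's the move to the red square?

turn right 161°, forward 1.5 m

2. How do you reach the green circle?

turn left 113°, forward 7.5 m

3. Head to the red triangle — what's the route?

turn left 151°, forward 5.8 m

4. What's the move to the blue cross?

turn left 98°, forward 12.1 m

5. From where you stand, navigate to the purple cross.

turn left 138°, forward 2.5 m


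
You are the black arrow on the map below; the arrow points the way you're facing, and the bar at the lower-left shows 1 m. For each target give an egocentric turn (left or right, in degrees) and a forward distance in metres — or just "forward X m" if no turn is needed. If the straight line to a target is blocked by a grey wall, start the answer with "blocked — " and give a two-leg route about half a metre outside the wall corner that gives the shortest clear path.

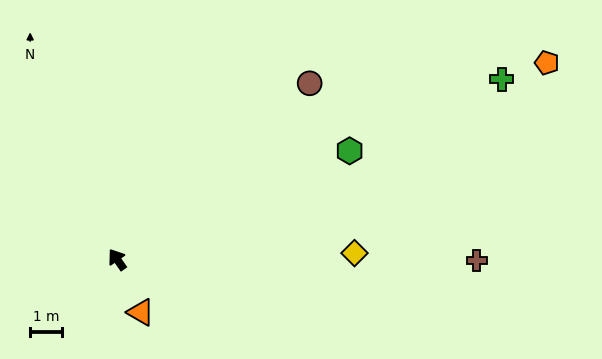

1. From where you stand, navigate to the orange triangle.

turn left 169°, forward 1.8 m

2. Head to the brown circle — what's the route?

turn right 82°, forward 8.1 m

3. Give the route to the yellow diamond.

turn right 123°, forward 7.4 m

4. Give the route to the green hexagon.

turn right 100°, forward 8.0 m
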